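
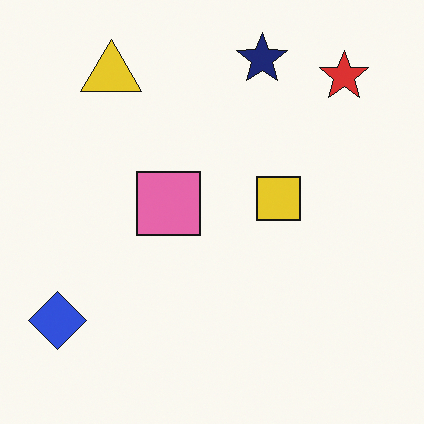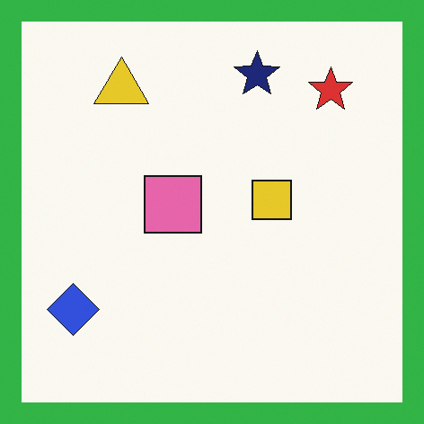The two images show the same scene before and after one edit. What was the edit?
Framed with a green border.

A solid green frame runs around the edge of the second image, with the content slightly shrunk inside it.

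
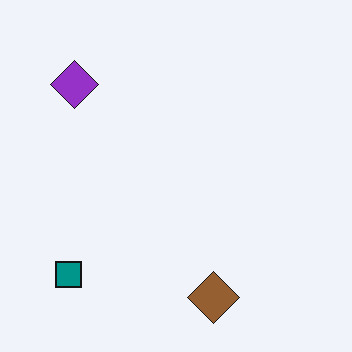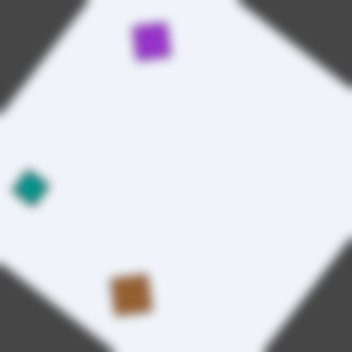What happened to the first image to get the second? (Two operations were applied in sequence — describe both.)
Rotated clockwise by a large amount — several tens of degrees, then strongly gaussian-blurred.

Every shape is tilted by the same angle and the image corners show triangular fill wedges — a whole-image rotation by a non-right angle. Shape edges and outlines are uniformly softened across the whole image.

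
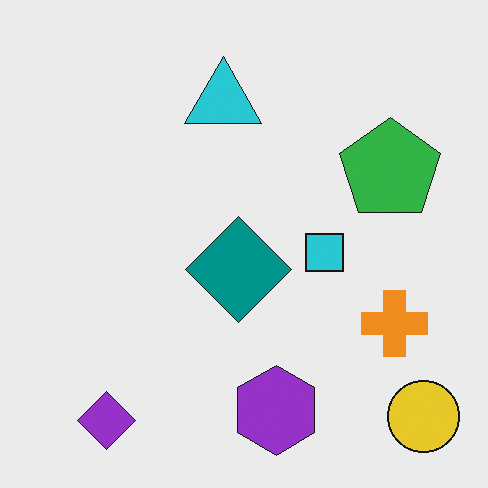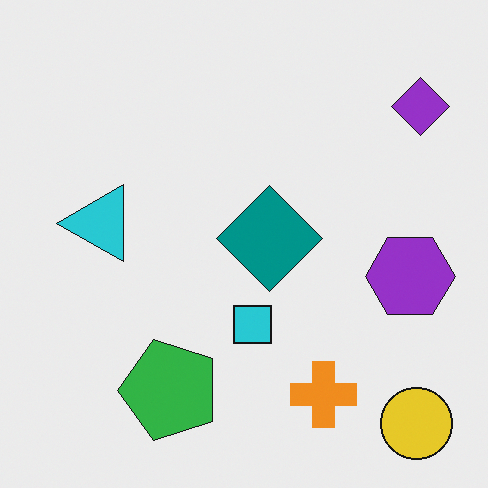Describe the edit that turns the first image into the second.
It was transposed (reflected across the top-left ↔ bottom-right diagonal).

Shapes have swapped their row and column positions — what was in the top-right is now in the bottom-left — a diagonal reflection.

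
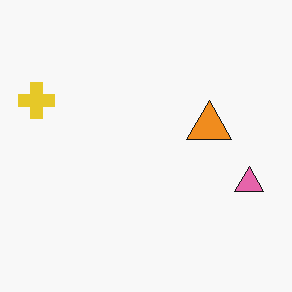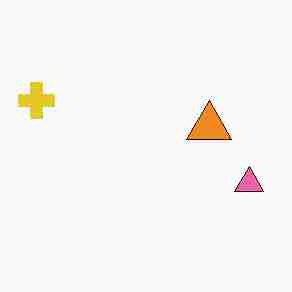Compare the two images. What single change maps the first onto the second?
It was heavily JPEG-compressed with obvious blocking artifacts.

Blocky 8×8 compression artifacts appear around shape edges and the flat background shows ringing — characteristic JPEG degradation.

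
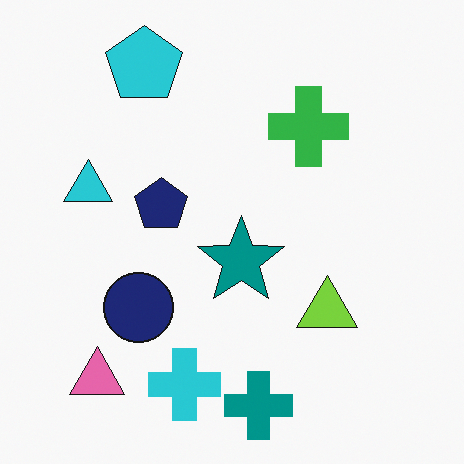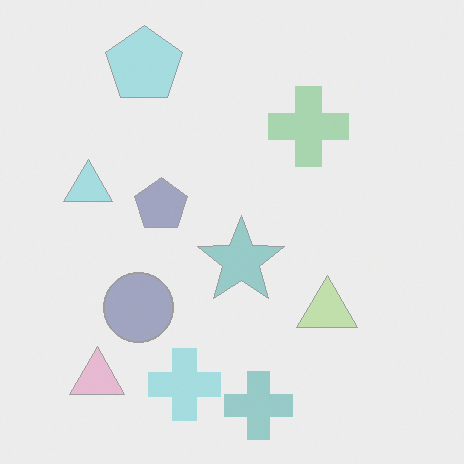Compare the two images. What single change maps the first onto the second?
The second image is the first given much lower contrast.

Tones are pushed toward mid-grey across the whole image — a global contrast change.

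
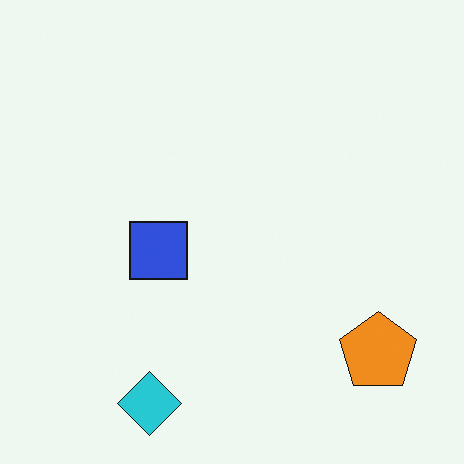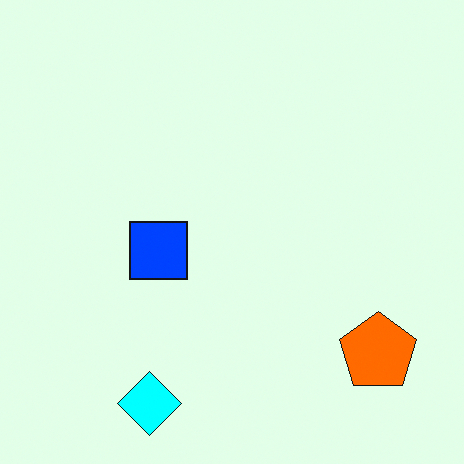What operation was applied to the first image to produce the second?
The second image is the first made much more vivid (saturation change).

All colors are more vivid — a global saturation change.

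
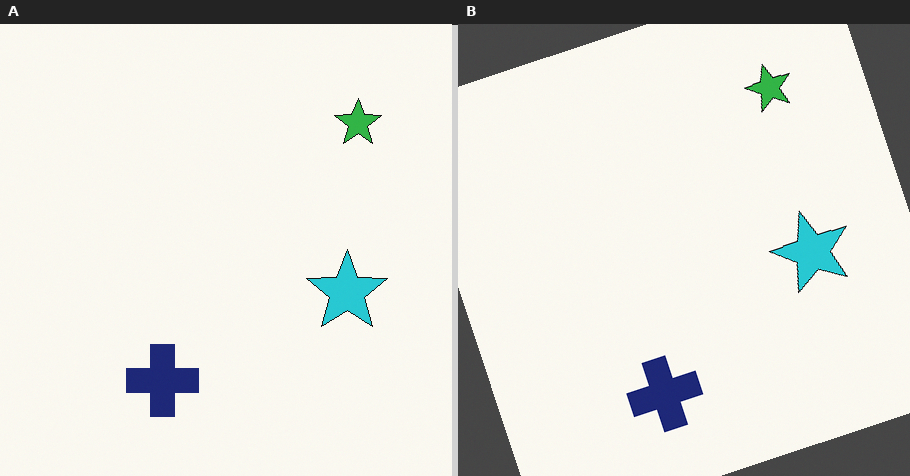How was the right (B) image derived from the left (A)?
The right (B) image is the left (A) rotated counter-clockwise by a moderate amount.

Every shape is tilted by the same angle and the image corners show triangular fill wedges — a whole-image rotation by a non-right angle.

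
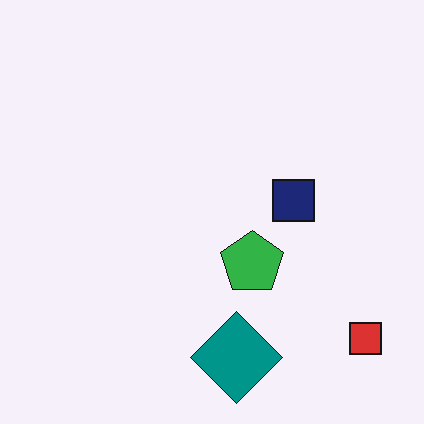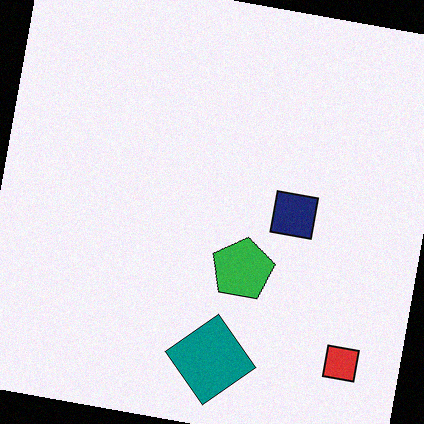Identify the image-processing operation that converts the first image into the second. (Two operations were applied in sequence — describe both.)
The image was rotated clockwise by a slight angle, then degraded with subtle gaussian noise.

Every shape is tilted by the same angle and the image corners show triangular fill wedges — a whole-image rotation by a non-right angle. Random speckle covers the whole image, including the flat background.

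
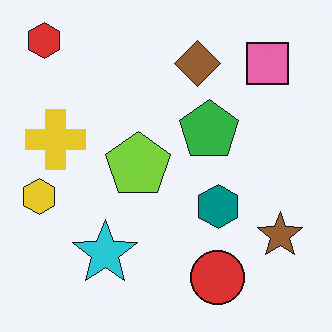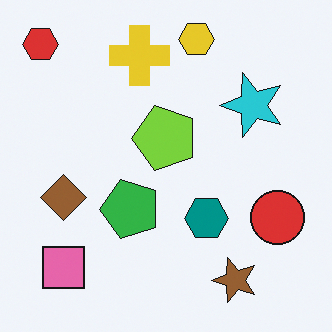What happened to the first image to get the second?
Transposed (reflected across the top-left ↔ bottom-right diagonal).

Shapes have swapped their row and column positions — what was in the top-right is now in the bottom-left — a diagonal reflection.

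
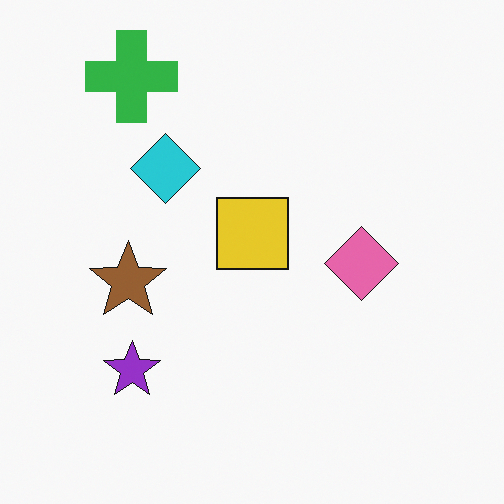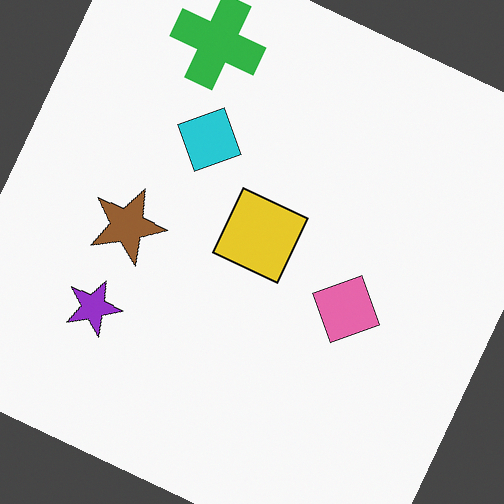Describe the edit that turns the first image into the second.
The second image is the first rotated clockwise by a moderate amount.

Every shape is tilted by the same angle and the image corners show triangular fill wedges — a whole-image rotation by a non-right angle.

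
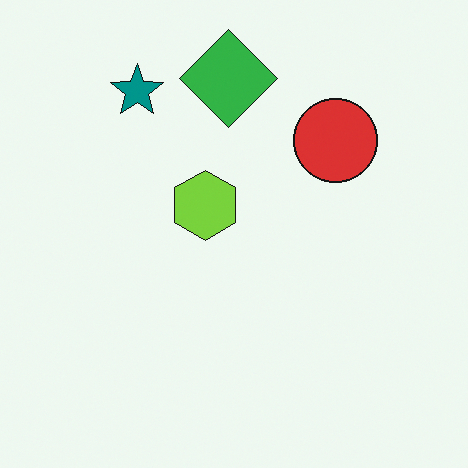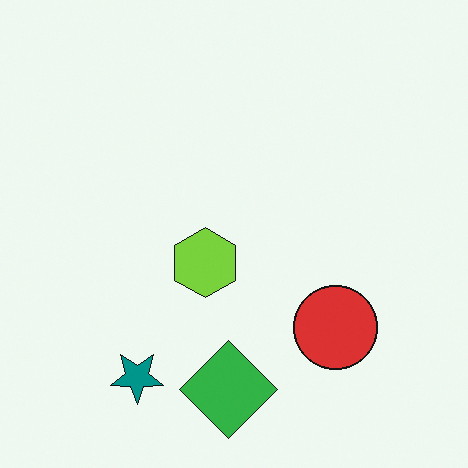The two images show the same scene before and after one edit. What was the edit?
It was flipped vertically (top ↔ bottom).

The green diamond is in the top of the first image and the bottom of the second — shapes on opposite sides of the horizontal midline have swapped in a mirror flip.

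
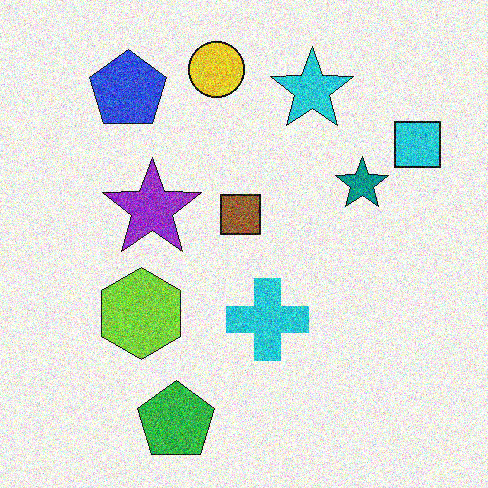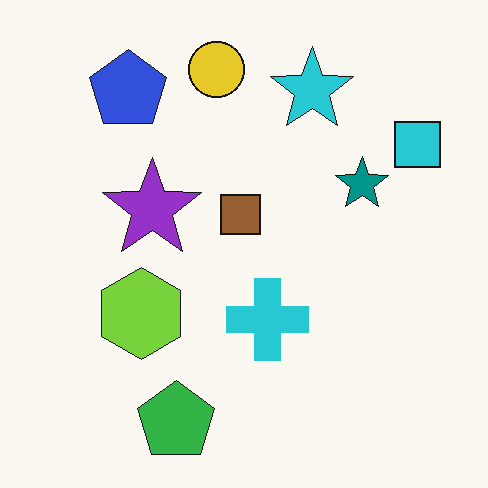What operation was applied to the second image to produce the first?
This is the original image degraded with a thick layer of grain.

Random speckle covers the whole image, including the flat background.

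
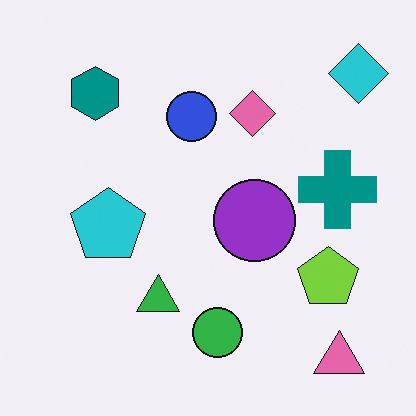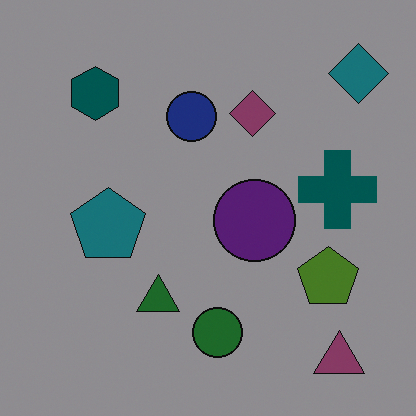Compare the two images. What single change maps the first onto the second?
The transformation is: darkened a lot.

Every pixel — background and shapes alike — is uniformly darkened.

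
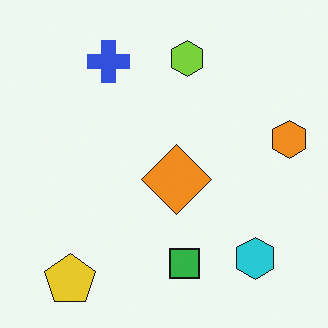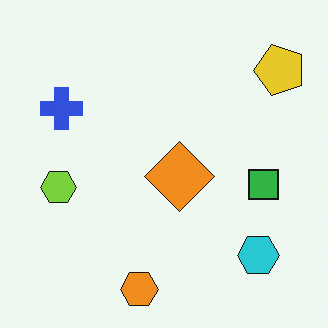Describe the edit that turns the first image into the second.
The transformation is: transposed (reflected across the top-left ↔ bottom-right diagonal).

Shapes have swapped their row and column positions — what was in the top-right is now in the bottom-left — a diagonal reflection.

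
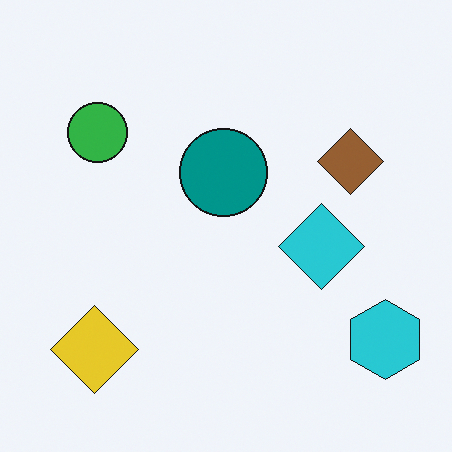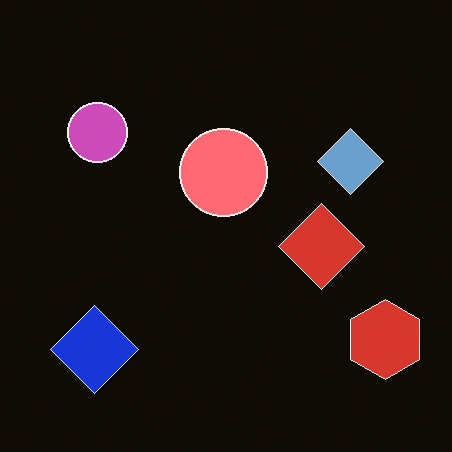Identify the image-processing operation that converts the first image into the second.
The image was color-inverted (negative).

The light background has become dark and every shape's color is its complement — a photographic negative.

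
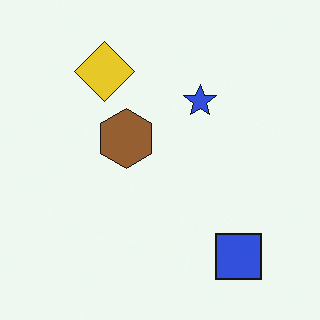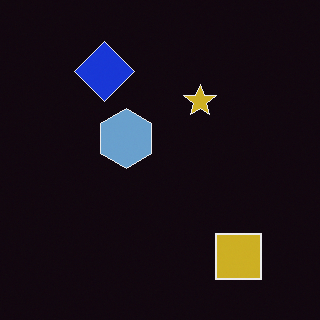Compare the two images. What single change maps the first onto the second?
The transformation is: color-inverted (negative).

The light background has become dark and every shape's color is its complement — a photographic negative.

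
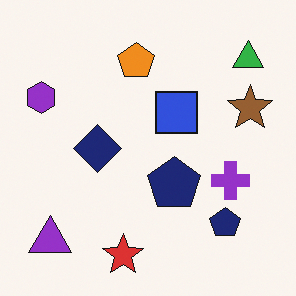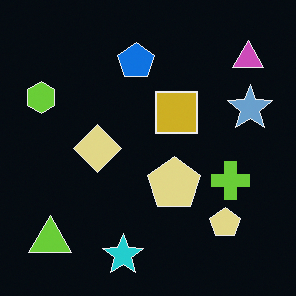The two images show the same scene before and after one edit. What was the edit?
The image was color-inverted (negative).

The light background has become dark and every shape's color is its complement — a photographic negative.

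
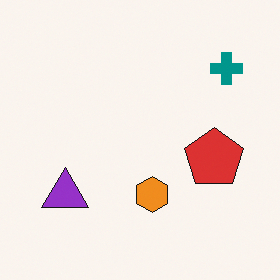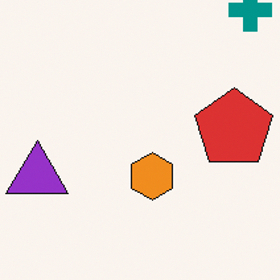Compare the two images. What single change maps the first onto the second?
It was cropped slightly and scaled back up.

The visible shapes are larger and the field of view is narrower; shapes near the original edges may be partly or wholly outside the frame — a crop-and-rescale.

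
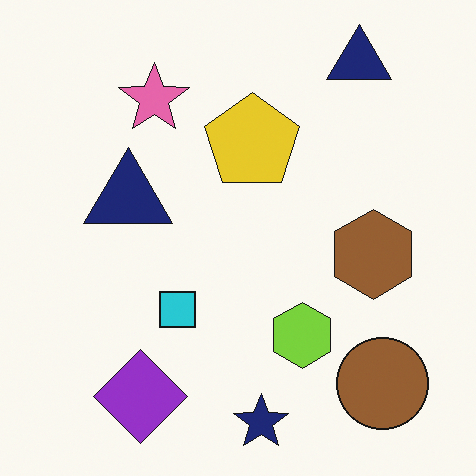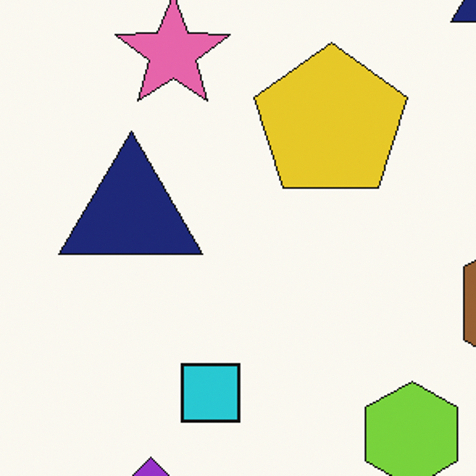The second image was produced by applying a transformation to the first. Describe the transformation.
The image was cropped to a modestly smaller region and rescaled.

The visible shapes are larger and the field of view is narrower; shapes near the original edges may be partly or wholly outside the frame — a crop-and-rescale.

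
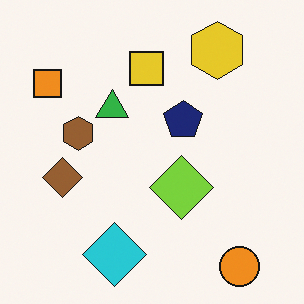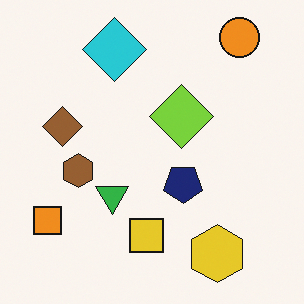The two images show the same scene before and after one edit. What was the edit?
The second image is the first flipped vertically (top ↔ bottom).

The orange circle is in the bottom-right of the first image and the top-right of the second — shapes on opposite sides of the horizontal midline have swapped in a mirror flip.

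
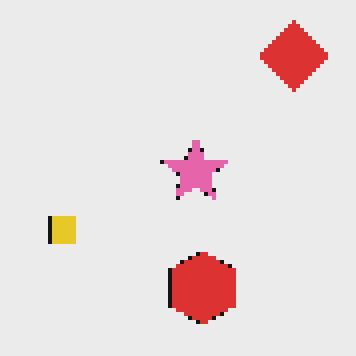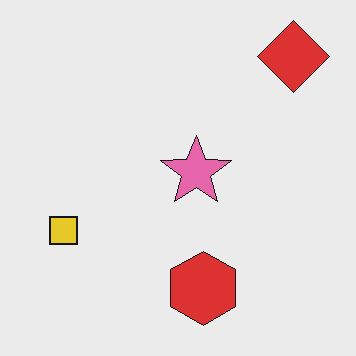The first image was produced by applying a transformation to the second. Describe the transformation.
It was lightly pixelated (a mild mosaic effect).

Shapes are reduced to large square blocks; fine edges and outlines are lost — a downscale-then-upscale (mosaic) effect.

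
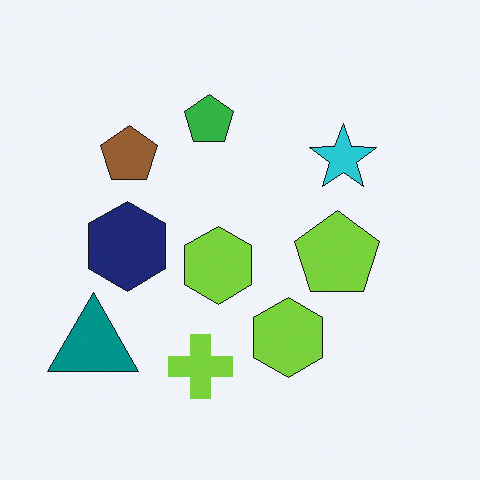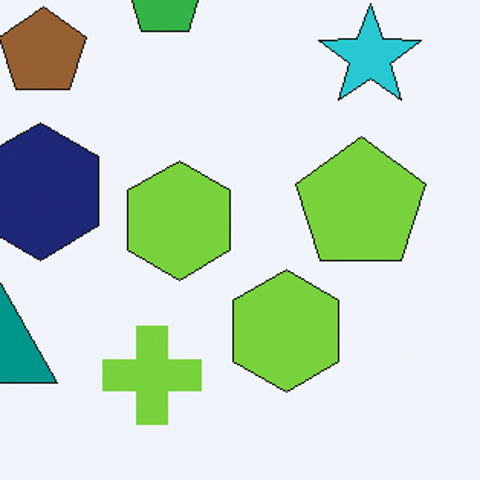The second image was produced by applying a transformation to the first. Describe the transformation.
It was cropped to a modestly smaller region and rescaled.

The visible shapes are larger and the field of view is narrower; shapes near the original edges may be partly or wholly outside the frame — a crop-and-rescale.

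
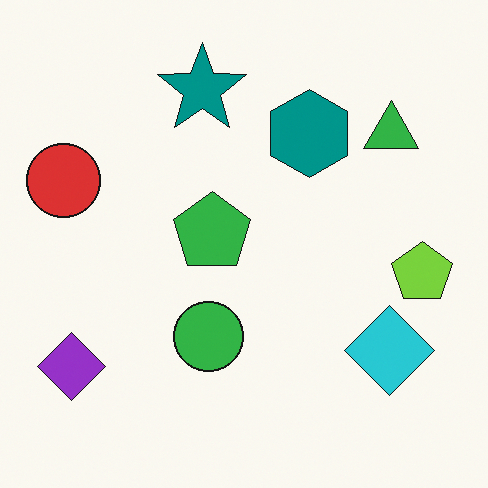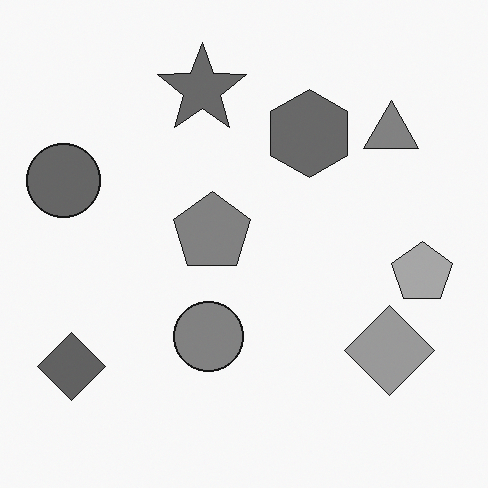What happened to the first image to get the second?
The image was converted to grayscale.

All color is removed — every shape is now a shade of grey.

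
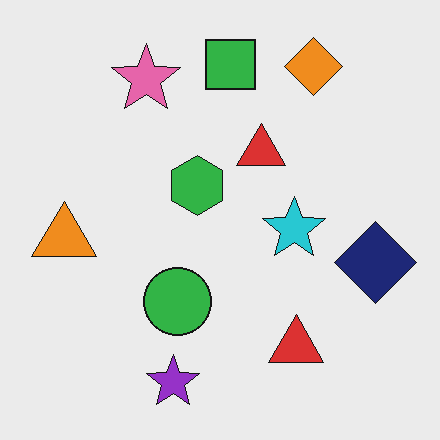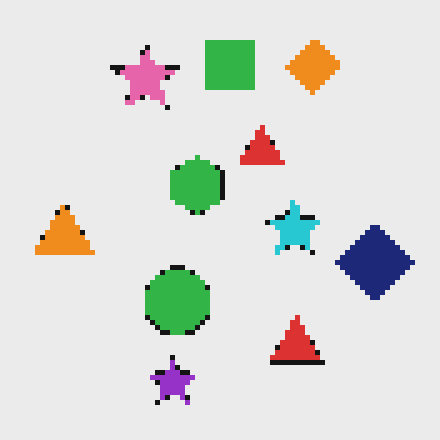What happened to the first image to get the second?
The image was mildly pixelated.

Shapes are reduced to large square blocks; fine edges and outlines are lost — a downscale-then-upscale (mosaic) effect.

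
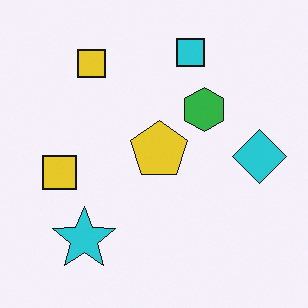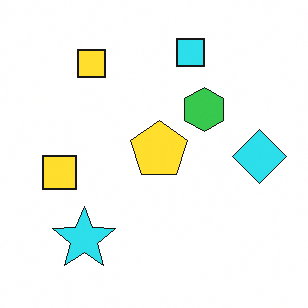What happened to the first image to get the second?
This is the original image slightly brightened.

Every pixel — background and shapes alike — is uniformly brightened.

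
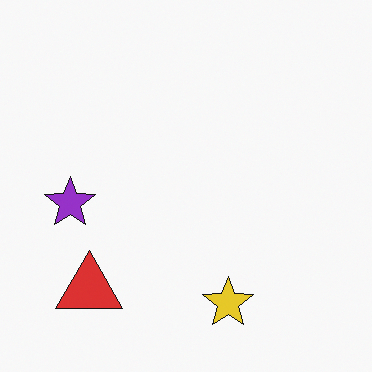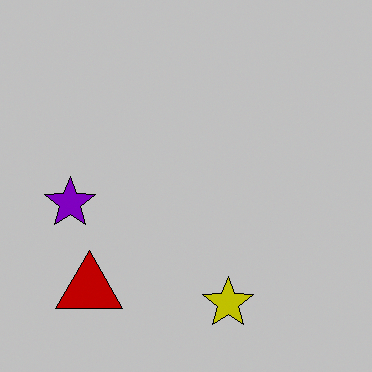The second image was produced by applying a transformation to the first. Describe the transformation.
It was aggressively posterized.

Each flat color has snapped to a coarser quantized level — most visibly, the near-white background has dropped to a flat grey.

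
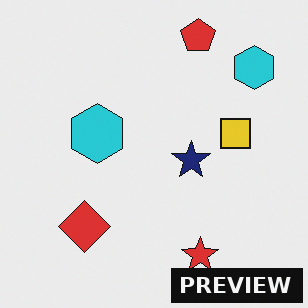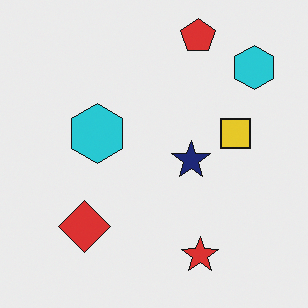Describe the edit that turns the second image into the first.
The image was watermarked with the text "PREVIEW" in the lower-right corner.

A dark label reading "PREVIEW" appears in the lower-right corner.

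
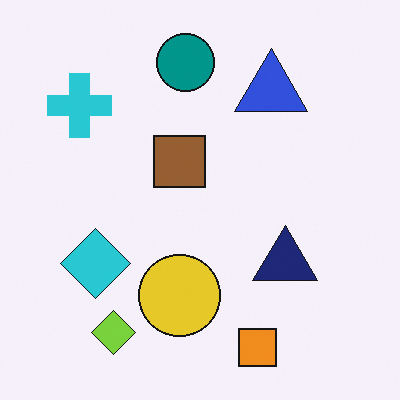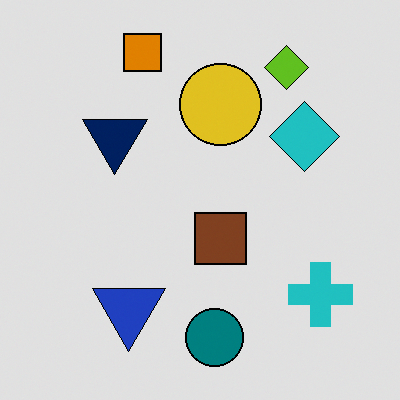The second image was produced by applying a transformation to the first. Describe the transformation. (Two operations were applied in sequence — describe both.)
The transformation is: posterized to a reduced palette, then rotated 180°.

Each flat color has snapped to a coarser quantized level — most visibly, the near-white background has dropped to a flat grey. The lime diamond sits in the bottom-left of the first image and the top-right of the second — consistent with a whole-image 180° rotation.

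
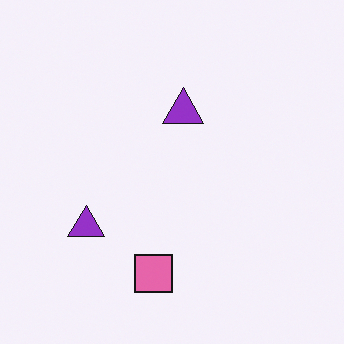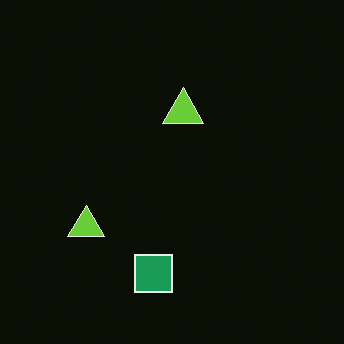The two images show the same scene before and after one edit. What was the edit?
The transformation is: color-inverted (negative).

The light background has become dark and every shape's color is its complement — a photographic negative.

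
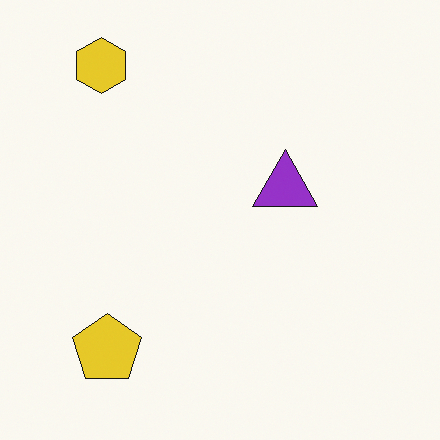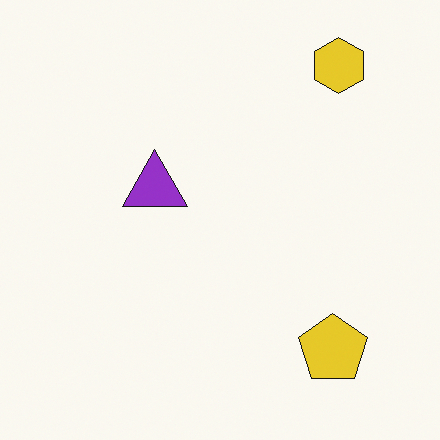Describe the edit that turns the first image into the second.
This is the original image flipped horizontally (left ↔ right).

The yellow hexagon is in the top-left of the first image and the top-right of the second — shapes on opposite sides of the vertical midline have swapped in a mirror flip.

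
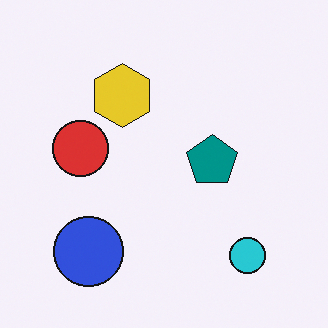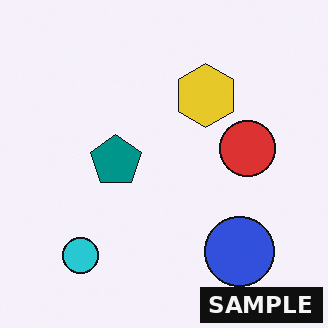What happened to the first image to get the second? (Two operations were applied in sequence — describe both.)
The second image is the first flipped horizontally (left ↔ right), then watermarked with the text "SAMPLE" in the lower-right corner.

The red circle is in the left of the first image and the right of the second — shapes on opposite sides of the vertical midline have swapped in a mirror flip. A dark label reading "SAMPLE" appears in the lower-right corner.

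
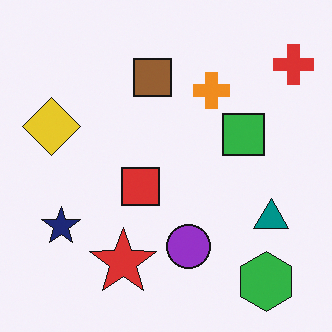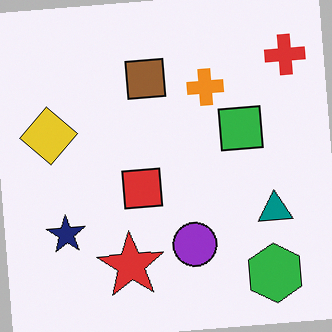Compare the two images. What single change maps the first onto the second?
The transformation is: rotated counter-clockwise by a small amount.

Every shape is tilted by the same angle and the image corners show triangular fill wedges — a whole-image rotation by a non-right angle.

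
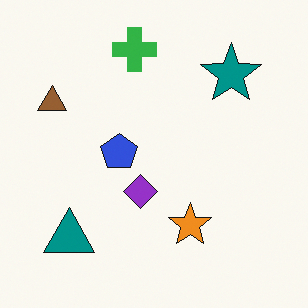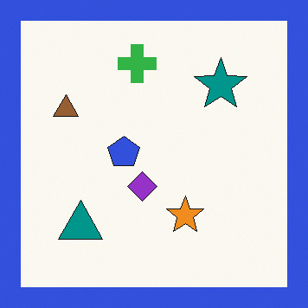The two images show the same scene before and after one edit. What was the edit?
The image was framed with a blue border.

A solid blue frame runs around the edge of the second image, with the content slightly shrunk inside it.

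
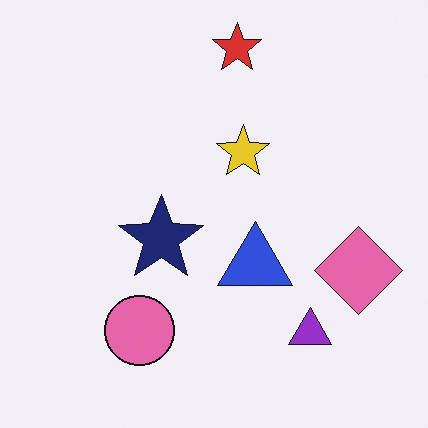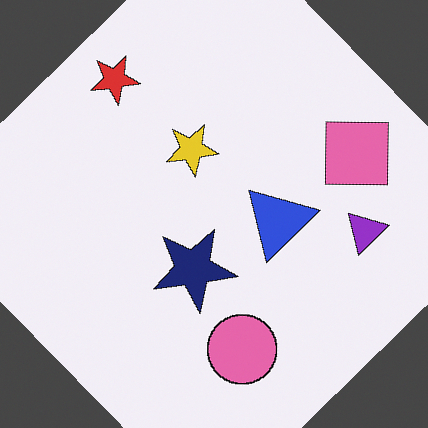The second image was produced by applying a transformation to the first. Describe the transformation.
Rotated counter-clockwise by a large amount — several tens of degrees.

Every shape is tilted by the same angle and the image corners show triangular fill wedges — a whole-image rotation by a non-right angle.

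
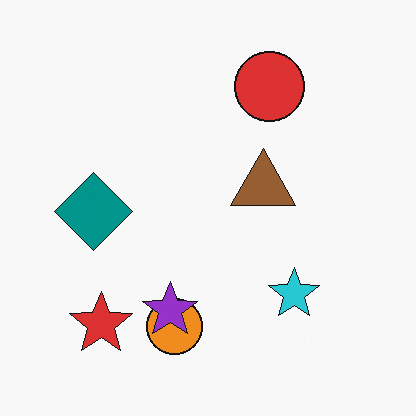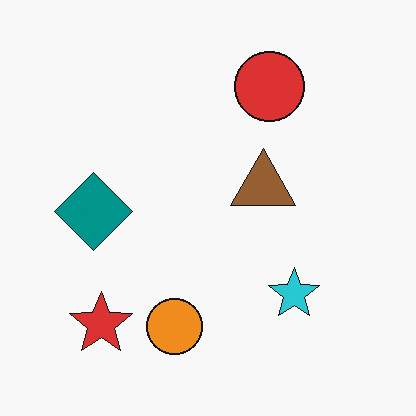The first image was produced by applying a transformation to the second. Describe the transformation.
Overlaid with an additional purple star.

A purple star appears in the first image that is absent from the second.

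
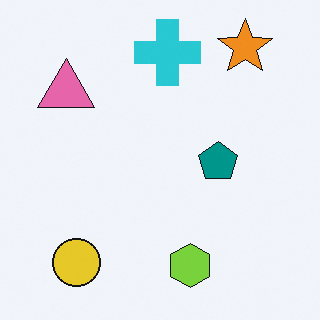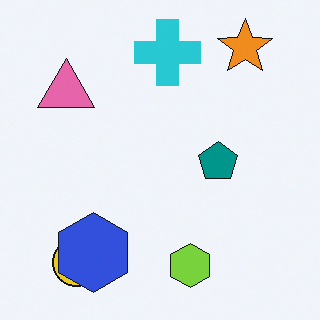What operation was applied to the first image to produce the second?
This is the original image overlaid with an additional blue hexagon.

A blue hexagon appears in the second image that is absent from the first.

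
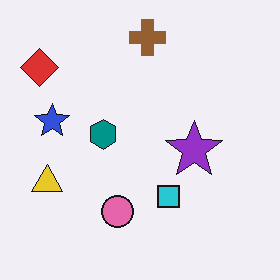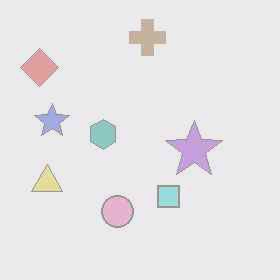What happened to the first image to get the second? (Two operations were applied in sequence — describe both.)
It was heavily JPEG-compressed with obvious blocking artifacts, then given much lower contrast.

Blocky 8×8 compression artifacts appear around shape edges and the flat background shows ringing — characteristic JPEG degradation. Tones are pushed toward mid-grey across the whole image — a global contrast change.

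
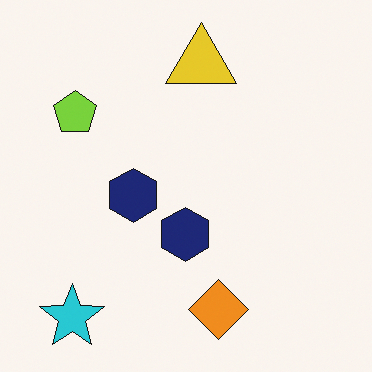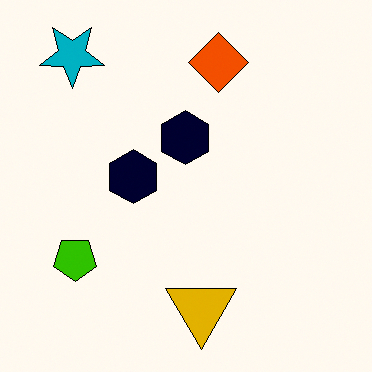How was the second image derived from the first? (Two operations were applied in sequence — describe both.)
Flipped vertically (top ↔ bottom), then given much higher contrast.

The cyan star is in the bottom-left of the first image and the top-left of the second — shapes on opposite sides of the horizontal midline have swapped in a mirror flip. Tones are pushed away from mid-grey across the whole image — a global contrast change.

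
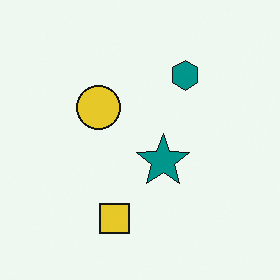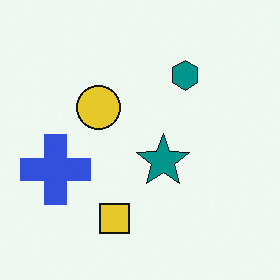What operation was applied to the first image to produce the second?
Overlaid with an additional blue cross.

A blue cross appears in the second image that is absent from the first.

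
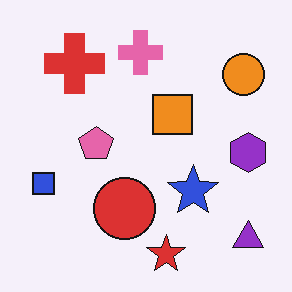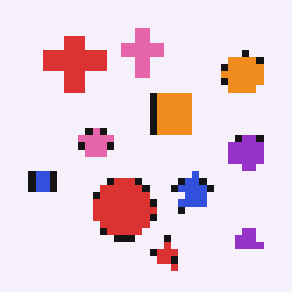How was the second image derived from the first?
Pixelated into visible square blocks.

Shapes are reduced to large square blocks; fine edges and outlines are lost — a downscale-then-upscale (mosaic) effect.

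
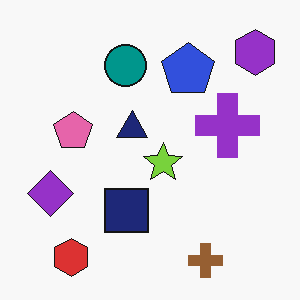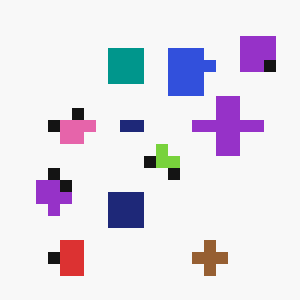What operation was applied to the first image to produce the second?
This is the original image coarsely pixelated.

Shapes are reduced to large square blocks; fine edges and outlines are lost — a downscale-then-upscale (mosaic) effect.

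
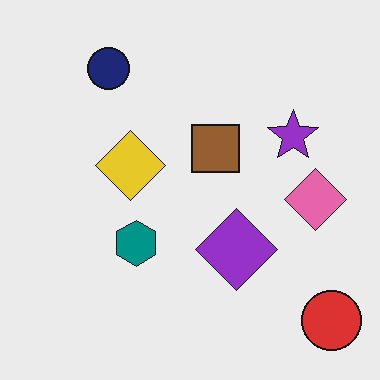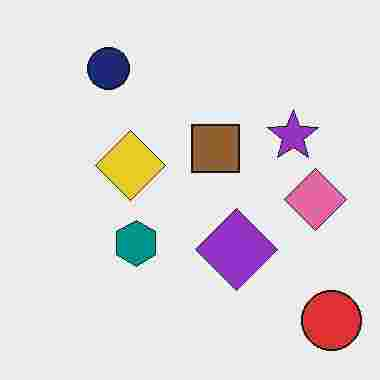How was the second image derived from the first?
It was degraded with heavy JPEG compression.

Blocky 8×8 compression artifacts appear around shape edges and the flat background shows ringing — characteristic JPEG degradation.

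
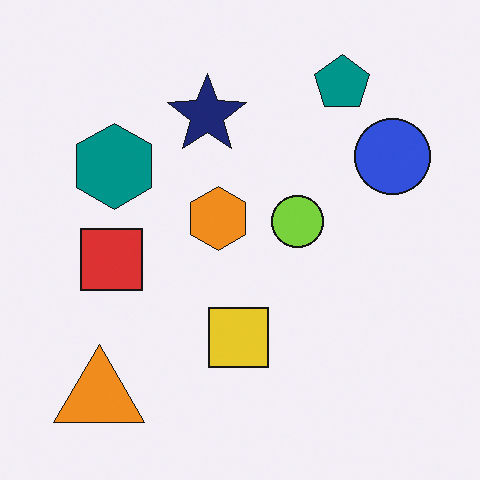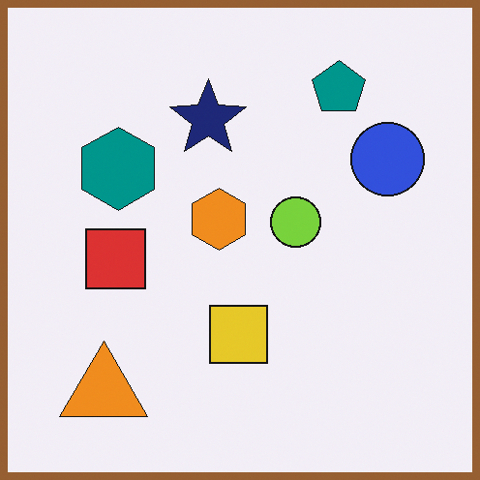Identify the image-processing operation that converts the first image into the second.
Framed with a brown border.

A solid brown frame runs around the edge of the second image, with the content slightly shrunk inside it.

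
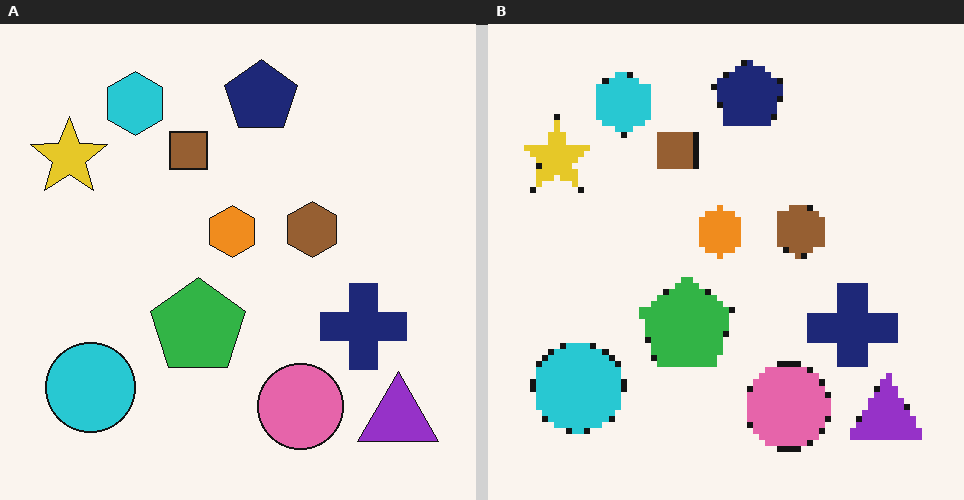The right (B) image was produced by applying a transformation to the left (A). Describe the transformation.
The image was pixelated into visible square blocks.

Shapes are reduced to large square blocks; fine edges and outlines are lost — a downscale-then-upscale (mosaic) effect.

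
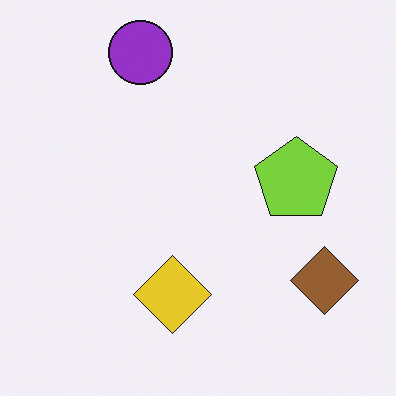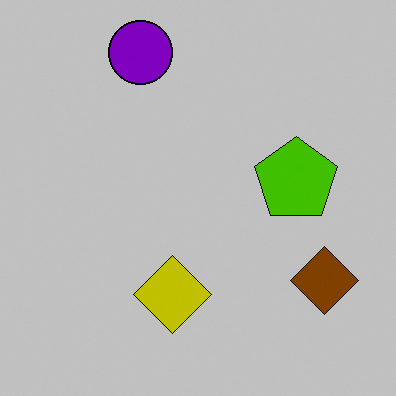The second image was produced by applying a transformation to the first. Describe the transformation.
The transformation is: aggressively posterized.

Each flat color has snapped to a coarser quantized level — most visibly, the near-white background has dropped to a flat grey.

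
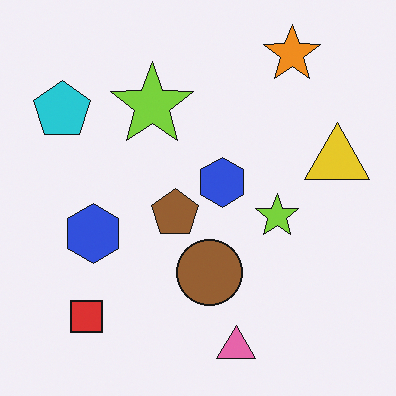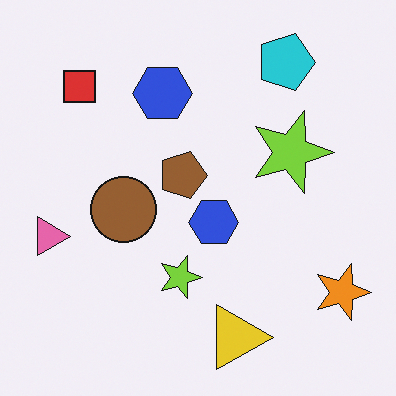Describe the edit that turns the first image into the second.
This is the original image rotated 90° clockwise.

The orange star sits in the top-right of the first image and the bottom-right of the second — consistent with a whole-image 90° clockwise rotation.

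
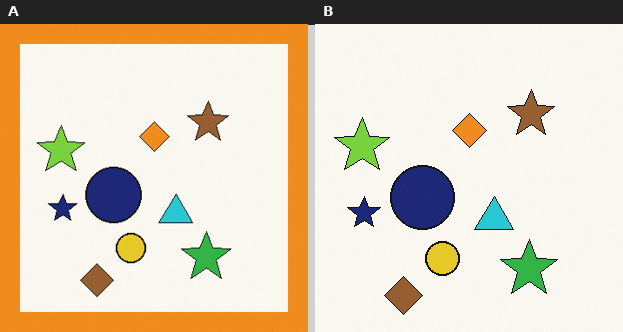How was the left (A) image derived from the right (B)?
The left (A) image is the right (B) framed with a orange border.

A solid orange frame runs around the edge of the left (A) image, with the content slightly shrunk inside it.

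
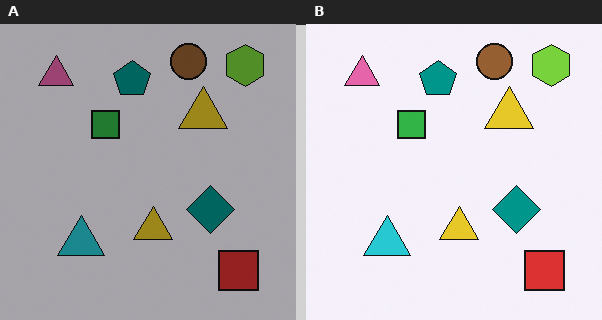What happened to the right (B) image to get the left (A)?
The image was noticeably darkened.

Every pixel — background and shapes alike — is uniformly darkened.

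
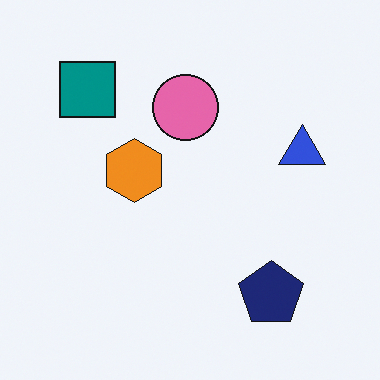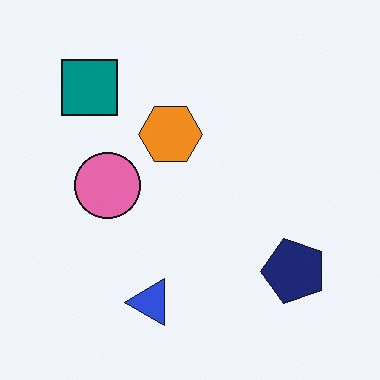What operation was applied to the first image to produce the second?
The transformation is: transposed (reflected across the top-left ↔ bottom-right diagonal).

Shapes have swapped their row and column positions — what was in the top-right is now in the bottom-left — a diagonal reflection.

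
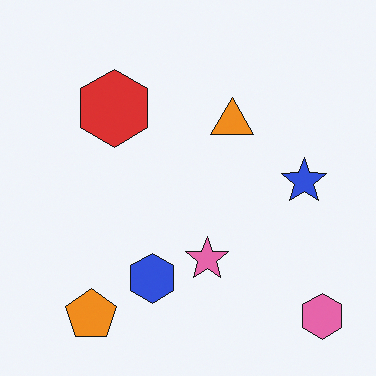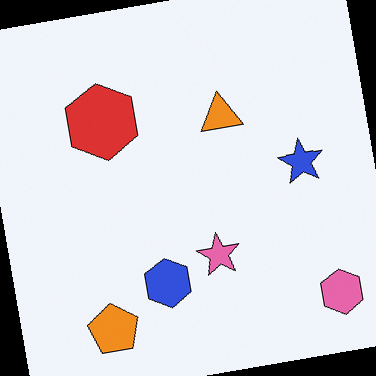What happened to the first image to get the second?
This is the original image rotated counter-clockwise by a small amount.

Every shape is tilted by the same angle and the image corners show triangular fill wedges — a whole-image rotation by a non-right angle.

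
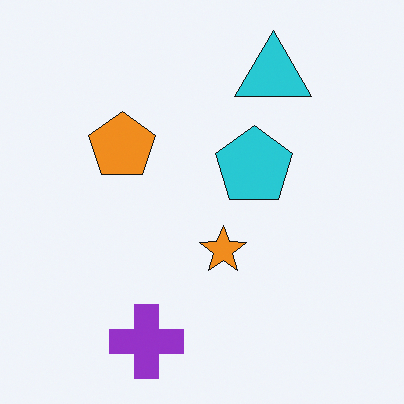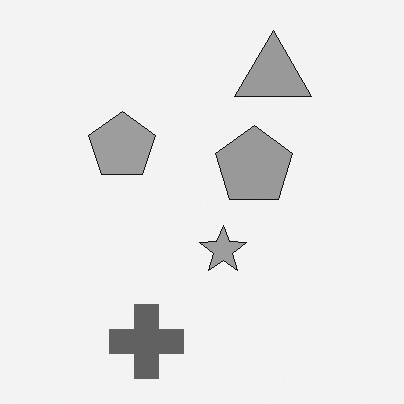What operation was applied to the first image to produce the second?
The transformation is: converted to grayscale.

All color is removed — every shape is now a shade of grey.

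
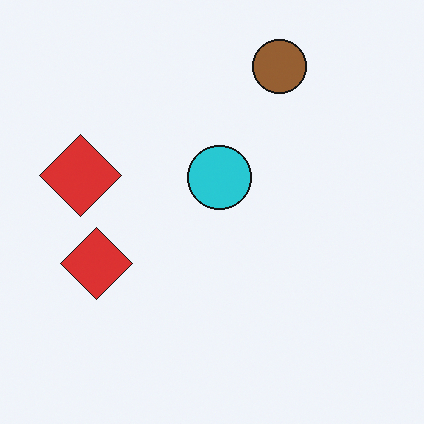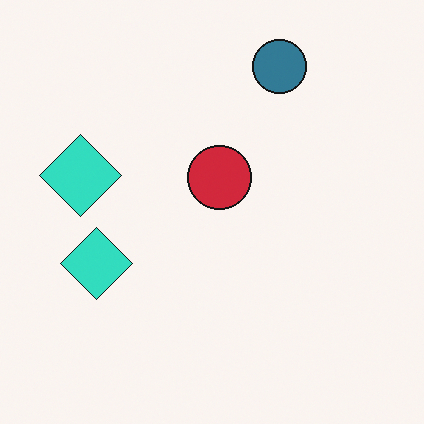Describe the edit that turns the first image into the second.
This is the original image hue-shifted through roughly half the color wheel.

Every shape's color has rotated by the same amount around the hue wheel — a uniform hue shift.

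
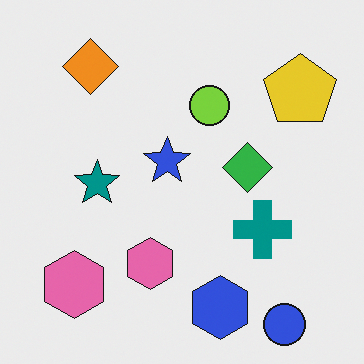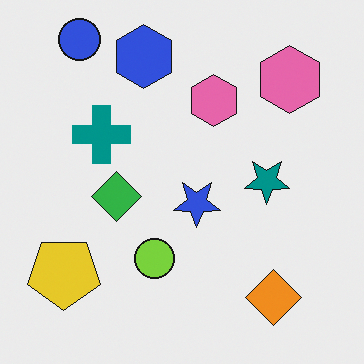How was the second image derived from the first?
The image was rotated 180°.

The blue circle sits in the bottom-right of the first image and the top-left of the second — consistent with a whole-image 180° rotation.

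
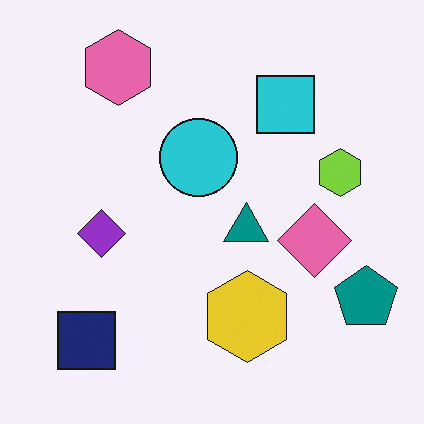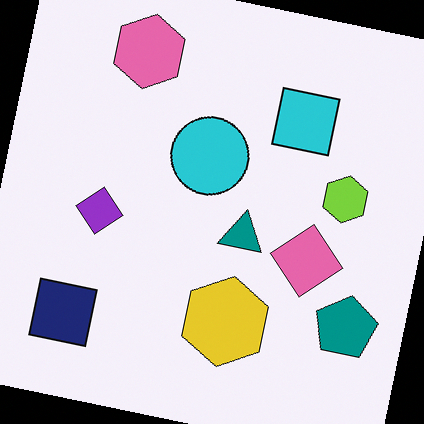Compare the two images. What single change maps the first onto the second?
It was rotated clockwise by a small amount.

Every shape is tilted by the same angle and the image corners show triangular fill wedges — a whole-image rotation by a non-right angle.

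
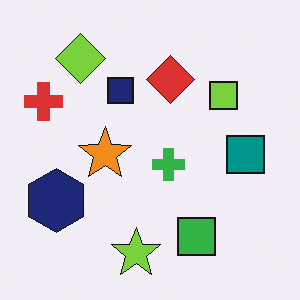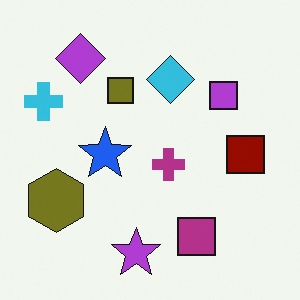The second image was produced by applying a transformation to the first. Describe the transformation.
It was hue-shifted by a large amount.

Every shape's color has rotated by the same amount around the hue wheel — a uniform hue shift.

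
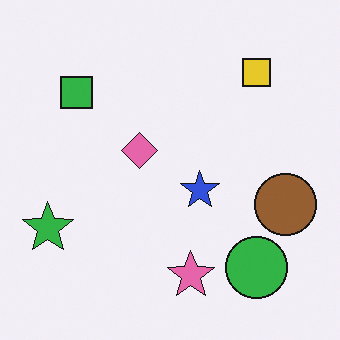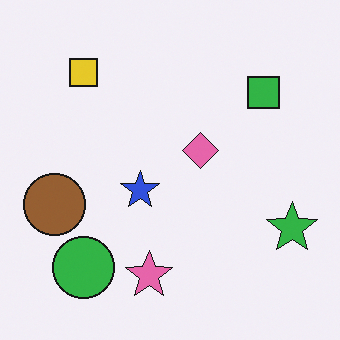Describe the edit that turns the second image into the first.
It was flipped horizontally (left ↔ right).

The green star is in the bottom-right of the second image and the bottom-left of the first — shapes on opposite sides of the vertical midline have swapped in a mirror flip.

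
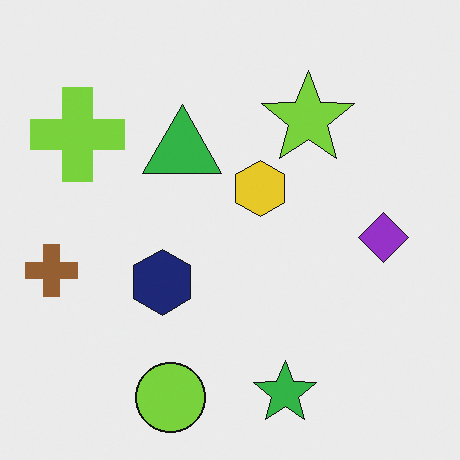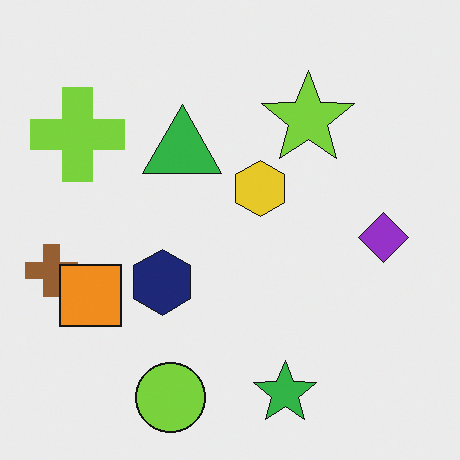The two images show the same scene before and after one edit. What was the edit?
Overlaid with an additional orange square.

An orange square appears in the second image that is absent from the first.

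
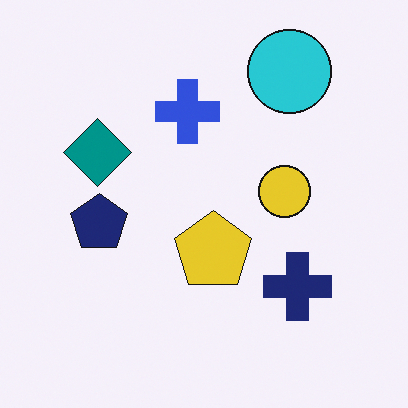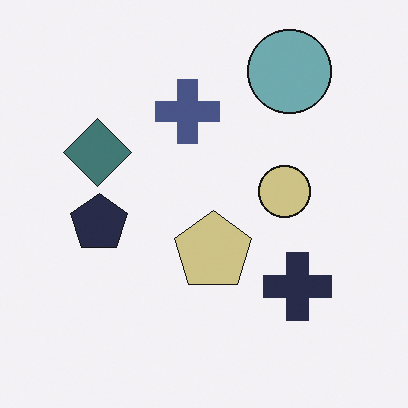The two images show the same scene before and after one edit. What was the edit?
It was heavily desaturated.

All colors are more muted and greyish — a global saturation change.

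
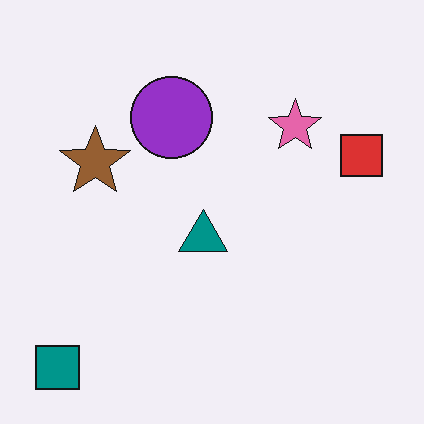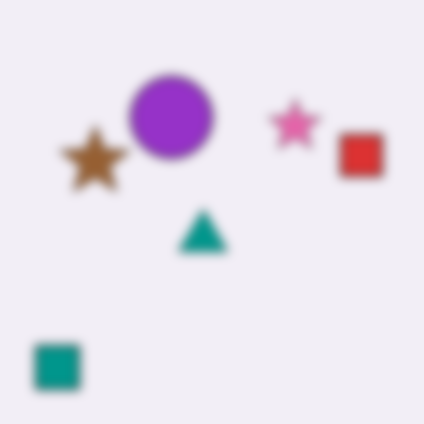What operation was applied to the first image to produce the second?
Heavily blurred.

Shape edges and outlines are uniformly softened across the whole image.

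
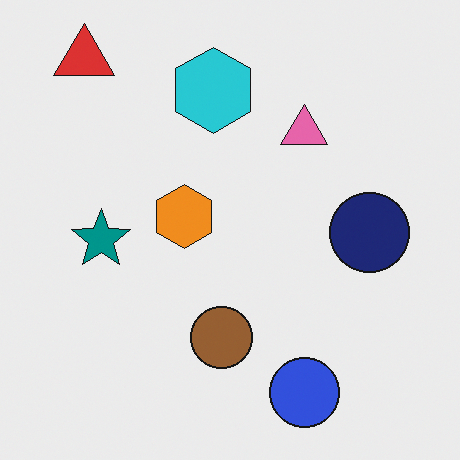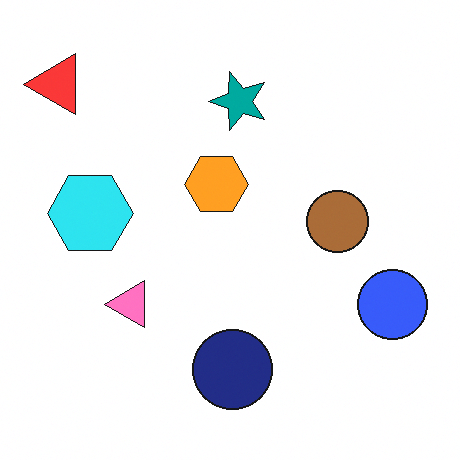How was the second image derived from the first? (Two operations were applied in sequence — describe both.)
The transformation is: transposed (reflected across the top-left ↔ bottom-right diagonal), then brightened a little.

Shapes have swapped their row and column positions — what was in the top-right is now in the bottom-left — a diagonal reflection. Every pixel — background and shapes alike — is uniformly brightened.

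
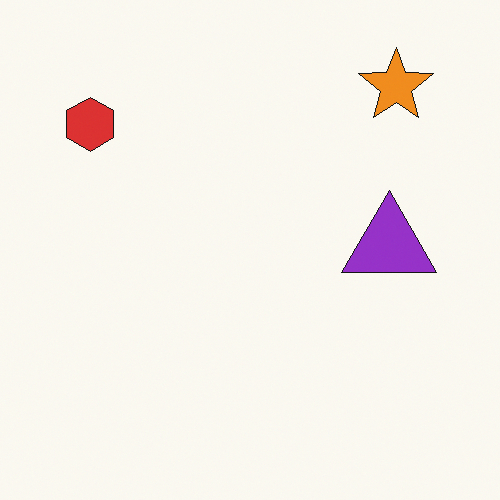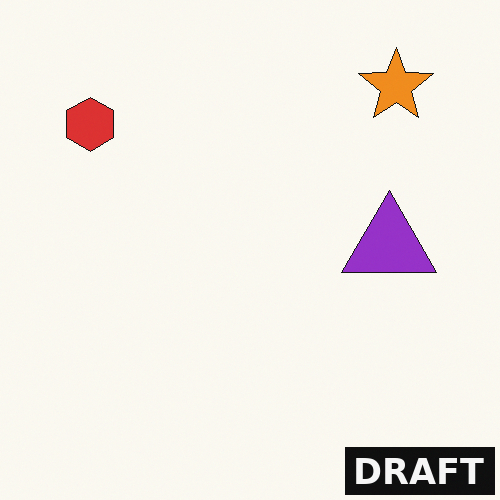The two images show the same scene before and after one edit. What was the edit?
The image was watermarked with the text "DRAFT" in the lower-right corner.

A dark label reading "DRAFT" appears in the lower-right corner.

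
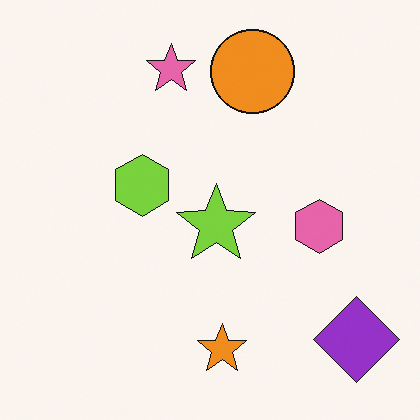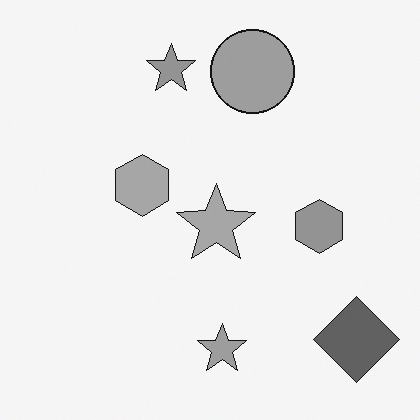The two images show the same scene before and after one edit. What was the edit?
The transformation is: converted to grayscale.

All color is removed — every shape is now a shade of grey.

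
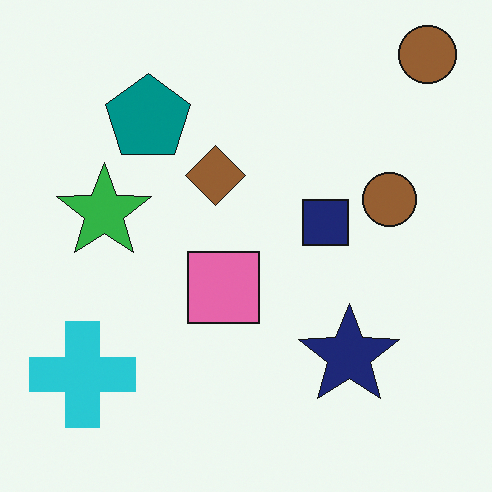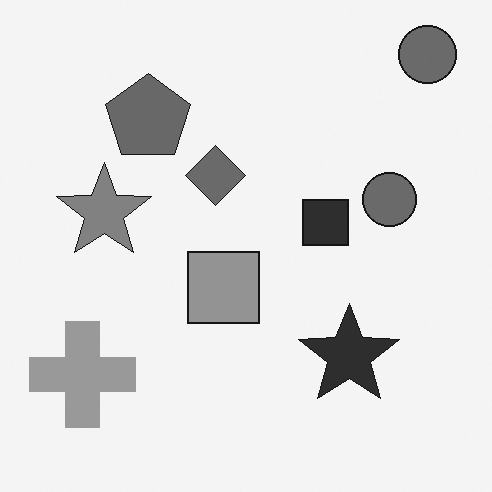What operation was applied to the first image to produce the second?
The second image is the first converted to grayscale.

All color is removed — every shape is now a shade of grey.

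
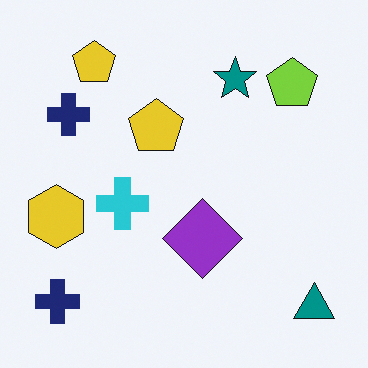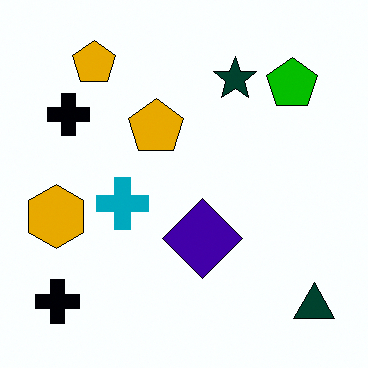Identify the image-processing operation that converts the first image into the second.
This is the original image boosted in contrast.

Tones are pushed away from mid-grey across the whole image — a global contrast change.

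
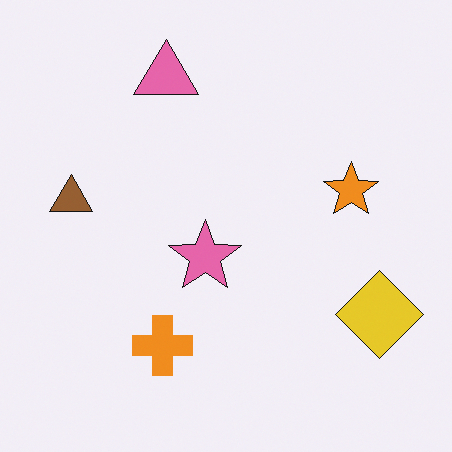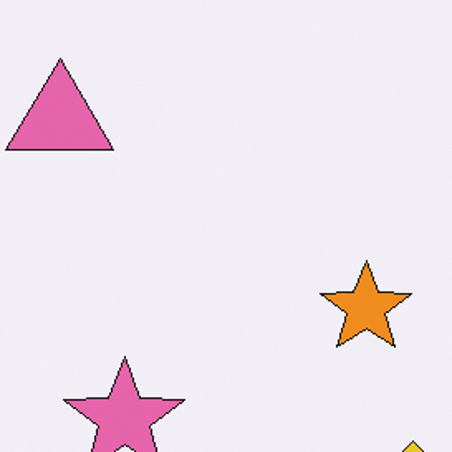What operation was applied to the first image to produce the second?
The second image is the first cropped tightly and scaled back up.

The visible shapes are larger and the field of view is narrower; shapes near the original edges may be partly or wholly outside the frame — a crop-and-rescale.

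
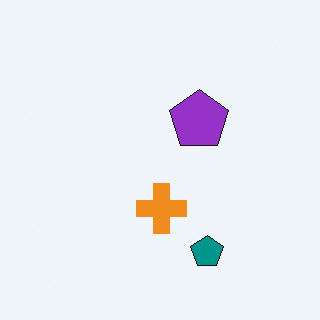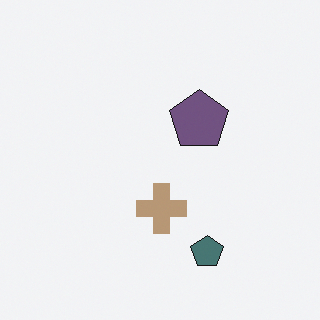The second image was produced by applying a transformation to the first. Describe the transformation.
The transformation is: made much more muted (saturation change).

All colors are more muted and greyish — a global saturation change.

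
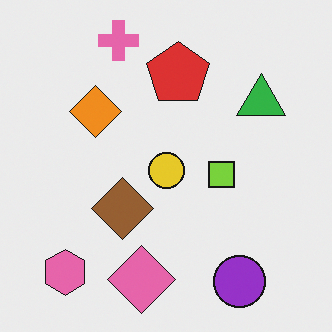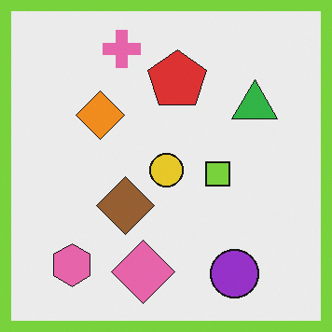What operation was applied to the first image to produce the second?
The image was framed with a lime border.

A solid lime frame runs around the edge of the second image, with the content slightly shrunk inside it.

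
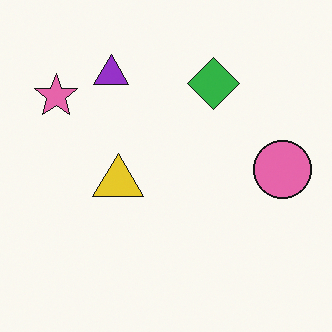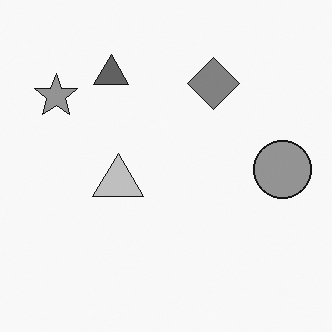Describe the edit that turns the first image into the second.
It was converted to grayscale.

All color is removed — every shape is now a shade of grey.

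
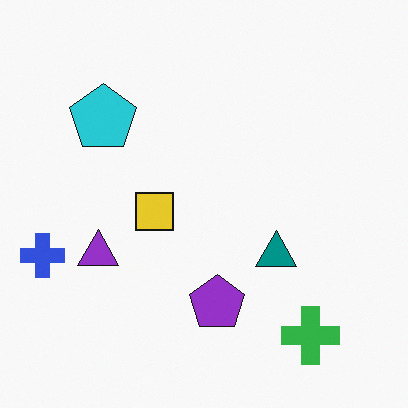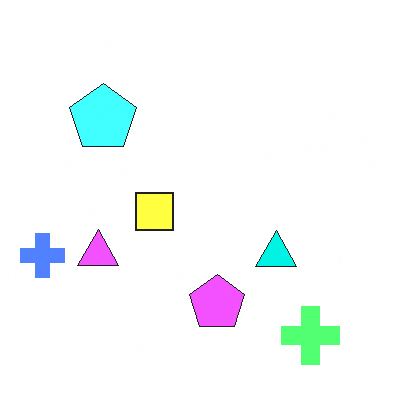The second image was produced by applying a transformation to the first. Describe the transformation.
The second image is the first brightened a lot.

Every pixel — background and shapes alike — is uniformly brightened.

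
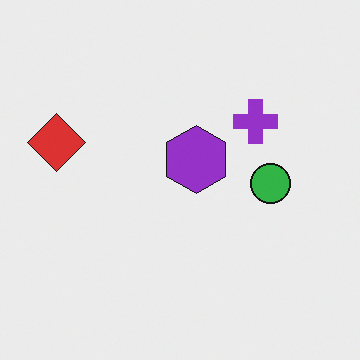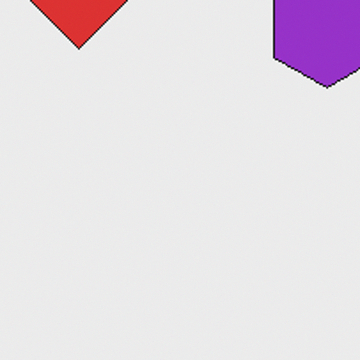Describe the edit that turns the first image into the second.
This is the original image cropped to a noticeably smaller region and rescaled.

The visible shapes are larger and the field of view is narrower; shapes near the original edges may be partly or wholly outside the frame — a crop-and-rescale.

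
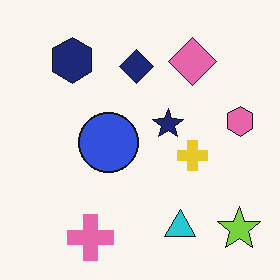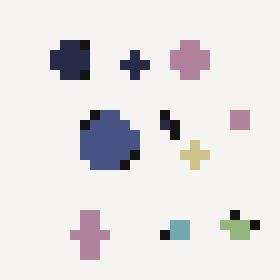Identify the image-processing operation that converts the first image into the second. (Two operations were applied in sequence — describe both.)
This is the original image heavily desaturated, then heavily pixelated into large blocks.

All colors are more muted and greyish — a global saturation change. Shapes are reduced to large square blocks; fine edges and outlines are lost — a downscale-then-upscale (mosaic) effect.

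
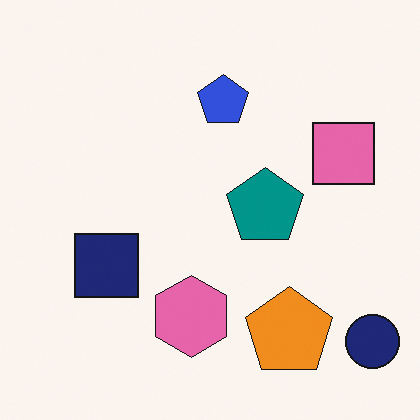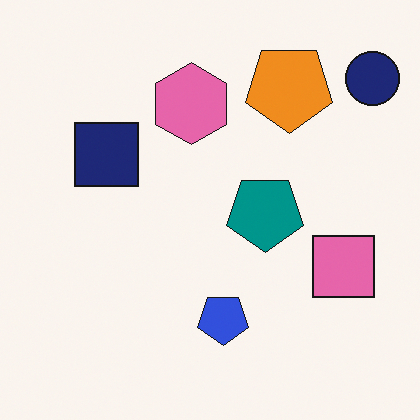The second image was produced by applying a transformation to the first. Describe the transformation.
The transformation is: flipped vertically (top ↔ bottom).

The navy circle is in the bottom-right of the first image and the top-right of the second — shapes on opposite sides of the horizontal midline have swapped in a mirror flip.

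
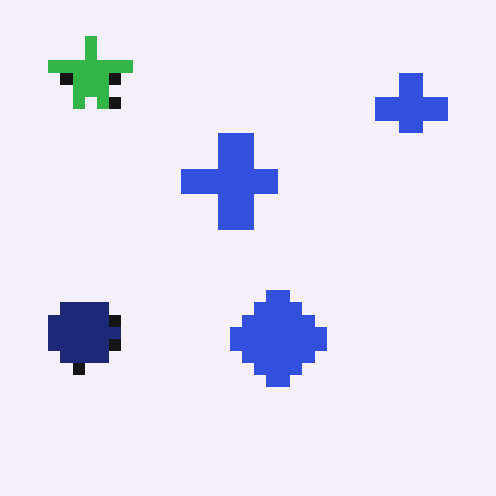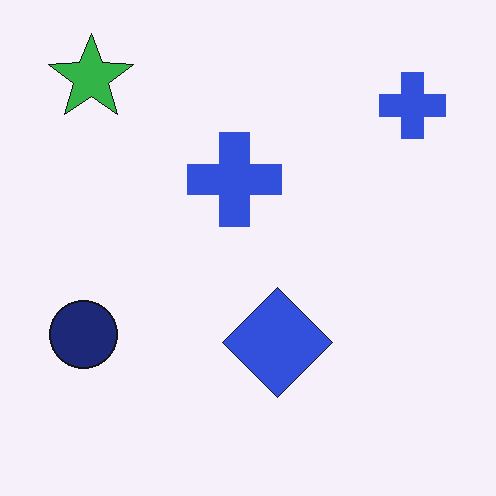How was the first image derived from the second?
The image was coarsely pixelated.

Shapes are reduced to large square blocks; fine edges and outlines are lost — a downscale-then-upscale (mosaic) effect.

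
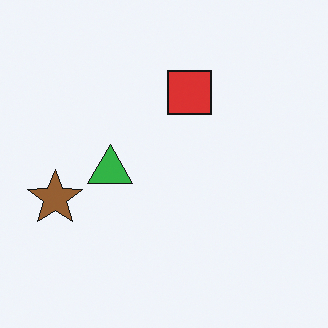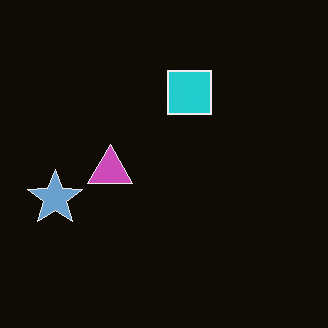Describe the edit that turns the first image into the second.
The transformation is: color-inverted (negative).

The light background has become dark and every shape's color is its complement — a photographic negative.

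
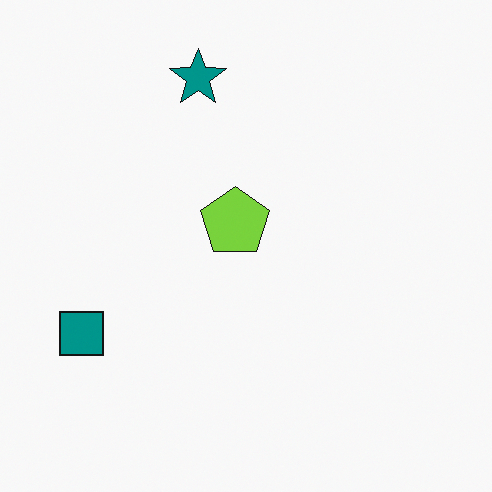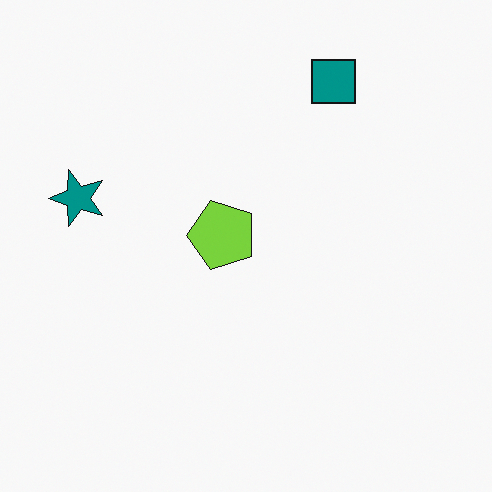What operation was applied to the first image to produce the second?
This is the original image transposed (reflected across the top-left ↔ bottom-right diagonal).

Shapes have swapped their row and column positions — what was in the top-right is now in the bottom-left — a diagonal reflection.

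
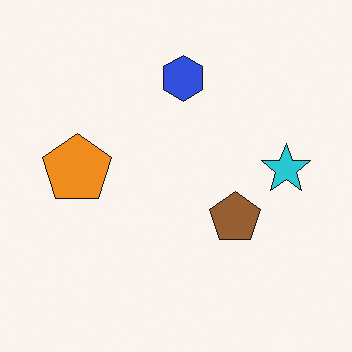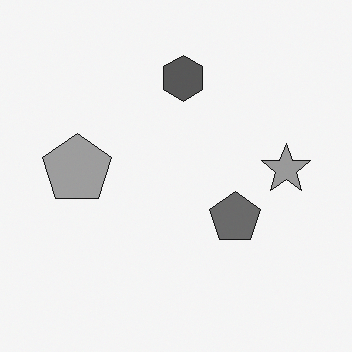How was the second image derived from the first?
The second image is the first converted to grayscale.

All color is removed — every shape is now a shade of grey.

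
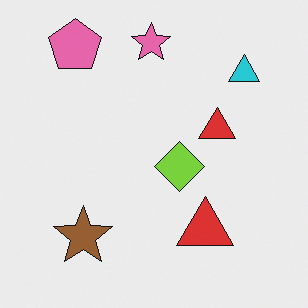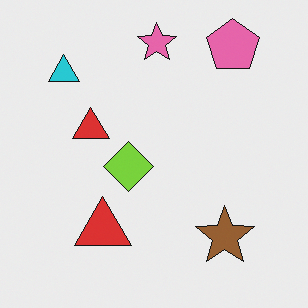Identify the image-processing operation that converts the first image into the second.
The second image is the first flipped horizontally (left ↔ right).

The cyan triangle is in the top-right of the first image and the top-left of the second — shapes on opposite sides of the vertical midline have swapped in a mirror flip.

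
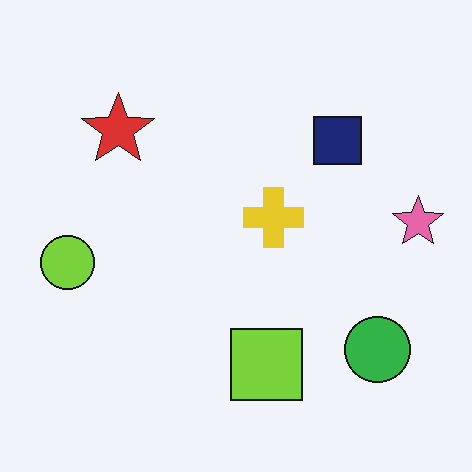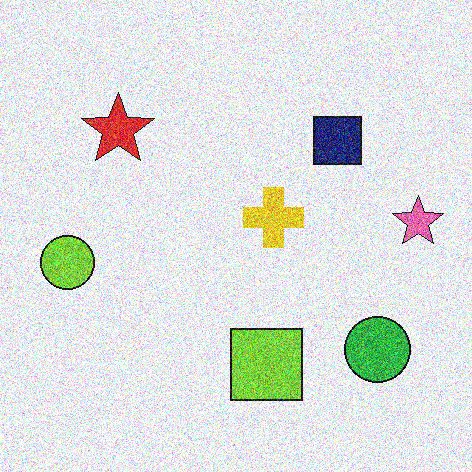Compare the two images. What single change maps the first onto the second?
It was degraded with strong gaussian noise.

Random speckle covers the whole image, including the flat background.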